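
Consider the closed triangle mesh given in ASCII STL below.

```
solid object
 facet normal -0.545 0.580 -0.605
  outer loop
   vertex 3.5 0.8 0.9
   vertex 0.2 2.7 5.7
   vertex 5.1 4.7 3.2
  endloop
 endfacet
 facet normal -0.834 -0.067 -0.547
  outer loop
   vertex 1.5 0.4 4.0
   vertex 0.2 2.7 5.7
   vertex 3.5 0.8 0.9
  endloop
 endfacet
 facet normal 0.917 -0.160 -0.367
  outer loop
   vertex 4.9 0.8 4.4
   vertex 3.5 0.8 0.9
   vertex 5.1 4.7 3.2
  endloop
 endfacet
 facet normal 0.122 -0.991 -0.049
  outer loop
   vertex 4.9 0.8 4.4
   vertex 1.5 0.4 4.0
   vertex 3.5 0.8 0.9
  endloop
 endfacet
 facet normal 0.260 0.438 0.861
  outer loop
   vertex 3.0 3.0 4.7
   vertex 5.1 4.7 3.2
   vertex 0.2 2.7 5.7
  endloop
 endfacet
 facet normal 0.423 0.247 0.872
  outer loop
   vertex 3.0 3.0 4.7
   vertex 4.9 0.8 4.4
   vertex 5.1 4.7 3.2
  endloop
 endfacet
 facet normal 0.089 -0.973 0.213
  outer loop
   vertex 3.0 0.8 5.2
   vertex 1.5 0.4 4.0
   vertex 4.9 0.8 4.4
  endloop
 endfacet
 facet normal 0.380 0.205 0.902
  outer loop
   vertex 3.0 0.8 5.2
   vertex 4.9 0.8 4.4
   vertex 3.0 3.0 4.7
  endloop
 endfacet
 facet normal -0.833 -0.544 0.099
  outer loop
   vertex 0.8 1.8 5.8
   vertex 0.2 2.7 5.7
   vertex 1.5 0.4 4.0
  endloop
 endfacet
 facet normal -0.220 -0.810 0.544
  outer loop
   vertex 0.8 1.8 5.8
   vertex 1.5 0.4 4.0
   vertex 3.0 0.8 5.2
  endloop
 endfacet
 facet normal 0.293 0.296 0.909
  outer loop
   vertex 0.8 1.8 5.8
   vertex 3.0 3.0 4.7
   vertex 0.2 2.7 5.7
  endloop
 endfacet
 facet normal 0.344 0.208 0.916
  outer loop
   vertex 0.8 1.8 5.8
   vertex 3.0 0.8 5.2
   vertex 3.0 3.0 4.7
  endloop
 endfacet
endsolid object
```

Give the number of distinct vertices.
8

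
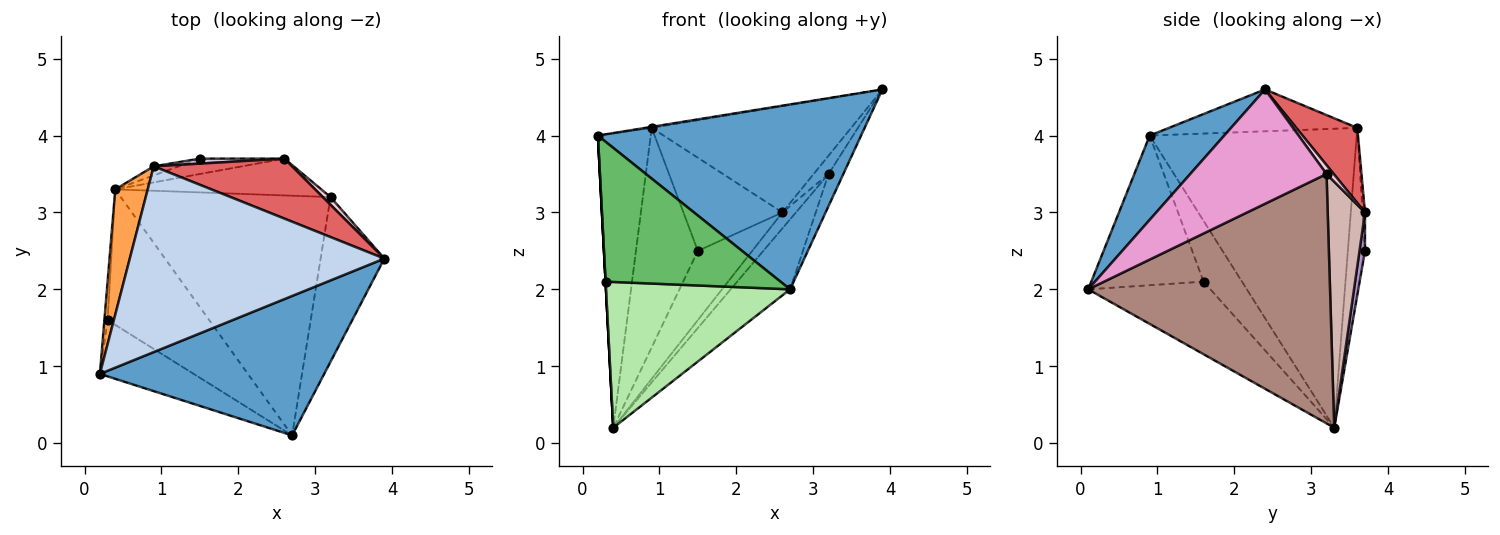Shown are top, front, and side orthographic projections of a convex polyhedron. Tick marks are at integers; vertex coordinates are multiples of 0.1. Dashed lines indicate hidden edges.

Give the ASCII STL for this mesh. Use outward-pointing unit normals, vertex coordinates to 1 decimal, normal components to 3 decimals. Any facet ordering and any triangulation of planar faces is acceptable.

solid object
 facet normal 0.221 -0.779 0.587
  outer loop
   vertex 2.7 0.1 2.0
   vertex 3.9 2.4 4.6
   vertex 0.2 0.9 4.0
  endloop
 endfacet
 facet normal -0.162 0.006 0.987
  outer loop
   vertex 0.9 3.6 4.1
   vertex 0.2 0.9 4.0
   vertex 3.9 2.4 4.6
  endloop
 endfacet
 facet normal -0.964 0.246 0.105
  outer loop
   vertex 0.9 3.6 4.1
   vertex 0.4 3.3 0.2
   vertex 0.2 0.9 4.0
  endloop
 endfacet
 facet normal -0.999 0.000 -0.053
  outer loop
   vertex 0.3 1.6 2.1
   vertex 0.2 0.9 4.0
   vertex 0.4 3.3 0.2
  endloop
 endfacet
 facet normal -0.512 -0.797 -0.321
  outer loop
   vertex 0.3 1.6 2.1
   vertex 2.7 0.1 2.0
   vertex 0.2 0.9 4.0
  endloop
 endfacet
 facet normal -0.437 -0.659 -0.612
  outer loop
   vertex 0.3 1.6 2.1
   vertex 0.4 3.3 0.2
   vertex 2.7 0.1 2.0
  endloop
 endfacet
 facet normal 0.258 0.842 0.475
  outer loop
   vertex 2.6 3.7 3.0
   vertex 0.9 3.6 4.1
   vertex 3.9 2.4 4.6
  endloop
 endfacet
 facet normal -0.267 0.963 -0.040
  outer loop
   vertex 1.5 3.7 2.5
   vertex 0.4 3.3 0.2
   vertex 0.9 3.6 4.1
  endloop
 endfacet
 facet normal 0.098 0.971 -0.216
  outer loop
   vertex 1.5 3.7 2.5
   vertex 2.6 3.7 3.0
   vertex 0.4 3.3 0.2
  endloop
 endfacet
 facet normal -0.024 0.998 0.053
  outer loop
   vertex 1.5 3.7 2.5
   vertex 0.9 3.6 4.1
   vertex 2.6 3.7 3.0
  endloop
 endfacet
 facet normal 0.752 0.185 -0.633
  outer loop
   vertex 3.2 3.2 3.5
   vertex 2.7 0.1 2.0
   vertex 0.4 3.3 0.2
  endloop
 endfacet
 facet normal 0.739 0.268 -0.619
  outer loop
   vertex 3.2 3.2 3.5
   vertex 0.4 3.3 0.2
   vertex 2.6 3.7 3.0
  endloop
 endfacet
 facet normal 0.870 0.094 -0.485
  outer loop
   vertex 3.2 3.2 3.5
   vertex 3.9 2.4 4.6
   vertex 2.7 0.1 2.0
  endloop
 endfacet
 facet normal 0.407 0.842 0.353
  outer loop
   vertex 3.2 3.2 3.5
   vertex 2.6 3.7 3.0
   vertex 3.9 2.4 4.6
  endloop
 endfacet
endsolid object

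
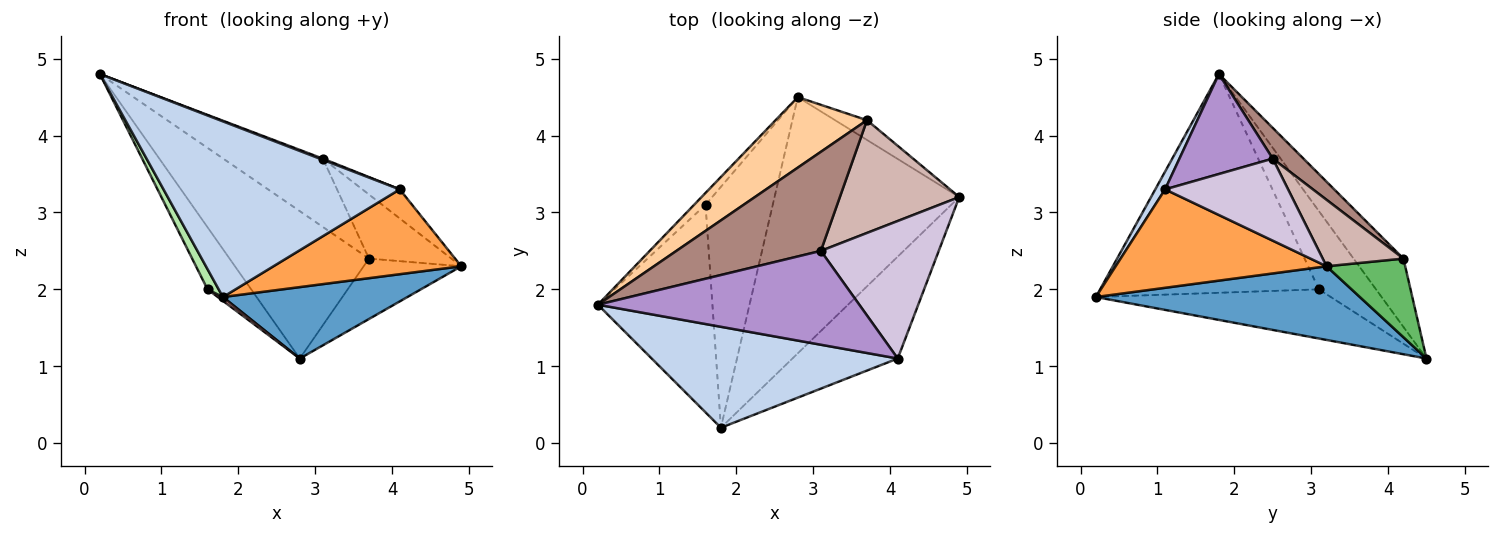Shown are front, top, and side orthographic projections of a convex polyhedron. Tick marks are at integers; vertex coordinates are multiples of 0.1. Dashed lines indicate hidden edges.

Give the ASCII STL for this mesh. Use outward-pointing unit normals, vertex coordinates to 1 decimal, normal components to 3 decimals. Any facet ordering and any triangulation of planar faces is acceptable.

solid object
 facet normal 0.359 -0.251 -0.899
  outer loop
   vertex 2.8 4.5 1.1
   vertex 4.9 3.2 2.3
   vertex 1.8 0.2 1.9
  endloop
 endfacet
 facet normal 0.036 -0.866 0.498
  outer loop
   vertex 4.1 1.1 3.3
   vertex 0.2 1.8 4.8
   vertex 1.8 0.2 1.9
  endloop
 endfacet
 facet normal 0.583 -0.520 -0.624
  outer loop
   vertex 4.1 1.1 3.3
   vertex 1.8 0.2 1.9
   vertex 4.9 3.2 2.3
  endloop
 endfacet
 facet normal -0.307 0.859 0.411
  outer loop
   vertex 3.7 4.2 2.4
   vertex 2.8 4.5 1.1
   vertex 0.2 1.8 4.8
  endloop
 endfacet
 facet normal 0.608 0.754 -0.247
  outer loop
   vertex 3.7 4.2 2.4
   vertex 4.9 3.2 2.3
   vertex 2.8 4.5 1.1
  endloop
 endfacet
 facet normal -0.885 -0.045 -0.463
  outer loop
   vertex 1.6 3.1 2.0
   vertex 1.8 0.2 1.9
   vertex 0.2 1.8 4.8
  endloop
 endfacet
 facet normal -0.790 0.603 -0.115
  outer loop
   vertex 1.6 3.1 2.0
   vertex 0.2 1.8 4.8
   vertex 2.8 4.5 1.1
  endloop
 endfacet
 facet normal -0.590 -0.013 -0.807
  outer loop
   vertex 1.6 3.1 2.0
   vertex 2.8 4.5 1.1
   vertex 1.8 0.2 1.9
  endloop
 endfacet
 facet normal 0.357 -0.012 0.934
  outer loop
   vertex 3.1 2.5 3.7
   vertex 0.2 1.8 4.8
   vertex 4.1 1.1 3.3
  endloop
 endfacet
 facet normal 0.563 0.171 0.809
  outer loop
   vertex 3.1 2.5 3.7
   vertex 4.1 1.1 3.3
   vertex 4.9 3.2 2.3
  endloop
 endfacet
 facet normal 0.173 0.559 0.811
  outer loop
   vertex 3.1 2.5 3.7
   vertex 3.7 4.2 2.4
   vertex 0.2 1.8 4.8
  endloop
 endfacet
 facet normal 0.436 0.445 0.783
  outer loop
   vertex 3.1 2.5 3.7
   vertex 4.9 3.2 2.3
   vertex 3.7 4.2 2.4
  endloop
 endfacet
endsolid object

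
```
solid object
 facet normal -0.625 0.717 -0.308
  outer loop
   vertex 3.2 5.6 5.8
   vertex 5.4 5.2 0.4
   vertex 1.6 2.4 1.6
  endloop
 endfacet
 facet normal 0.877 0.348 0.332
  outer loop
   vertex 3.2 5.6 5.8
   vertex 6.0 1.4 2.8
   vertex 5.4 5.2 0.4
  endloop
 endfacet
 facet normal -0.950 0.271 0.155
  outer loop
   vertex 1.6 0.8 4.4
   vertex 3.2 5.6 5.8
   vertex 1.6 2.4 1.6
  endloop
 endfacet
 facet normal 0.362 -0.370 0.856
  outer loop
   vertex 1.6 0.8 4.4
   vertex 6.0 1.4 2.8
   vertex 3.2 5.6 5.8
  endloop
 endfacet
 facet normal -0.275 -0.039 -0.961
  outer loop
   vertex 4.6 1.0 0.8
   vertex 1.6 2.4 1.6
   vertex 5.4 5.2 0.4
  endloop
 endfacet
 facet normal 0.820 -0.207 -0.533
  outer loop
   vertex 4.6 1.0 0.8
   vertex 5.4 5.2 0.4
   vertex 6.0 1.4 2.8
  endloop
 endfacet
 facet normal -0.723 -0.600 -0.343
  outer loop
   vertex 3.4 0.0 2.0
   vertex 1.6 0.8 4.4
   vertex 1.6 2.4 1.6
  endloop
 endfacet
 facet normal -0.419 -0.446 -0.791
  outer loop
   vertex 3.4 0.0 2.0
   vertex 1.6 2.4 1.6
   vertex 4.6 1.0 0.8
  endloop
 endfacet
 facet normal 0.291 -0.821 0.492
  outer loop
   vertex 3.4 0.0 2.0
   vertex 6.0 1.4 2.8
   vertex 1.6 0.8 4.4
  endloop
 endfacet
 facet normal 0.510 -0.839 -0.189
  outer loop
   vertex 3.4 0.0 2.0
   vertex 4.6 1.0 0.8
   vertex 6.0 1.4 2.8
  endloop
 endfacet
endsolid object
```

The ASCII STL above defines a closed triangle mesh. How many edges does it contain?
15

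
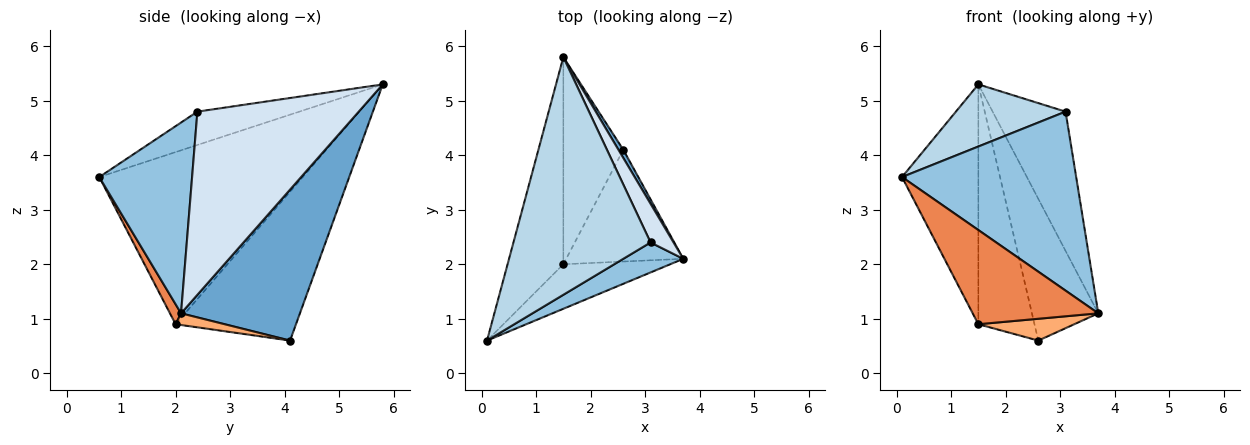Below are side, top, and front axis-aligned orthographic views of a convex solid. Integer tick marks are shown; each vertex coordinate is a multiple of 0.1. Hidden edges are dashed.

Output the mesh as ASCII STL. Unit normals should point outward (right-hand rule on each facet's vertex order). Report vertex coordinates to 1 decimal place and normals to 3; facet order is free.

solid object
 facet normal 0.873 0.487 0.028
  outer loop
   vertex 2.6 4.1 0.6
   vertex 1.5 5.8 5.3
   vertex 3.7 2.1 1.1
  endloop
 endfacet
 facet normal 0.465 -0.873 0.146
  outer loop
   vertex 3.1 2.4 4.8
   vertex 0.1 0.6 3.6
   vertex 3.7 2.1 1.1
  endloop
 endfacet
 facet normal -0.229 -0.246 0.942
  outer loop
   vertex 3.1 2.4 4.8
   vertex 1.5 5.8 5.3
   vertex 0.1 0.6 3.6
  endloop
 endfacet
 facet normal 0.905 0.409 0.114
  outer loop
   vertex 3.1 2.4 4.8
   vertex 3.7 2.1 1.1
   vertex 1.5 5.8 5.3
  endloop
 endfacet
 facet normal 0.080 -0.901 -0.426
  outer loop
   vertex 1.5 2.0 0.9
   vertex 3.7 2.1 1.1
   vertex 0.1 0.6 3.6
  endloop
 endfacet
 facet normal 0.097 -0.191 -0.977
  outer loop
   vertex 1.5 2.0 0.9
   vertex 2.6 4.1 0.6
   vertex 3.7 2.1 1.1
  endloop
 endfacet
 facet normal -0.896 0.336 -0.290
  outer loop
   vertex 1.5 2.0 0.9
   vertex 0.1 0.6 3.6
   vertex 1.5 5.8 5.3
  endloop
 endfacet
 facet normal -0.851 0.397 -0.343
  outer loop
   vertex 1.5 2.0 0.9
   vertex 1.5 5.8 5.3
   vertex 2.6 4.1 0.6
  endloop
 endfacet
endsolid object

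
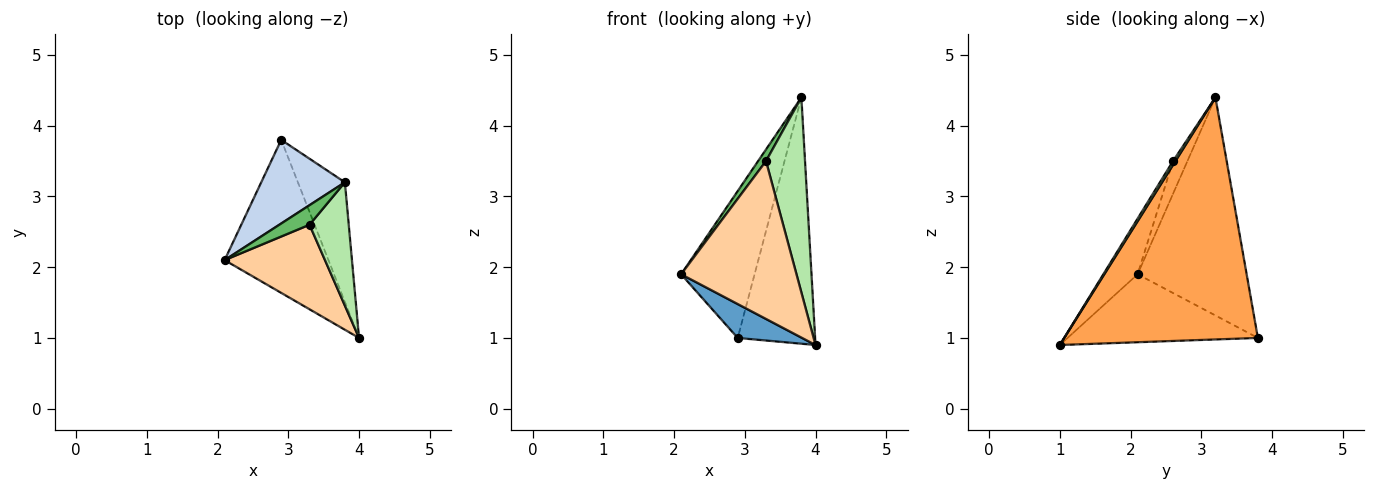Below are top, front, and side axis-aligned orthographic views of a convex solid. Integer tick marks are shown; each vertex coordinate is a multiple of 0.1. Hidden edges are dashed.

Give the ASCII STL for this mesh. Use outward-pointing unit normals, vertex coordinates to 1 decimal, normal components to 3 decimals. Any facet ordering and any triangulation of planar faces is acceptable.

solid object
 facet normal -0.538 -0.182 -0.823
  outer loop
   vertex 2.9 3.8 1.0
   vertex 4.0 1.0 0.9
   vertex 2.1 2.1 1.9
  endloop
 endfacet
 facet normal -0.790 0.532 0.303
  outer loop
   vertex 3.8 3.2 4.4
   vertex 2.9 3.8 1.0
   vertex 2.1 2.1 1.9
  endloop
 endfacet
 facet normal 0.914 0.365 -0.177
  outer loop
   vertex 3.8 3.2 4.4
   vertex 4.0 1.0 0.9
   vertex 2.9 3.8 1.0
  endloop
 endfacet
 facet normal -0.253 -0.853 0.457
  outer loop
   vertex 3.3 2.6 3.5
   vertex 2.1 2.1 1.9
   vertex 4.0 1.0 0.9
  endloop
 endfacet
 facet normal -0.682 -0.374 0.628
  outer loop
   vertex 3.3 2.6 3.5
   vertex 3.8 3.2 4.4
   vertex 2.1 2.1 1.9
  endloop
 endfacet
 facet normal 0.052 -0.844 0.534
  outer loop
   vertex 3.3 2.6 3.5
   vertex 4.0 1.0 0.9
   vertex 3.8 3.2 4.4
  endloop
 endfacet
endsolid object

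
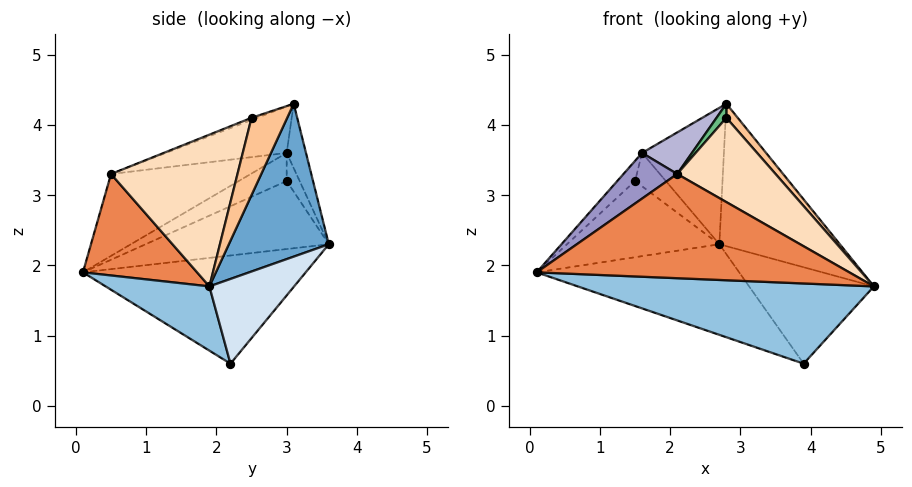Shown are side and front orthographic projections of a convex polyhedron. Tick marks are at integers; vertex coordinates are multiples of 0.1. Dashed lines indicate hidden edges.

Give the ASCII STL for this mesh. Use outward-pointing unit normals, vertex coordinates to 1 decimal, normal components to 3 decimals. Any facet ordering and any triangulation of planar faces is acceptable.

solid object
 facet normal 0.630 0.760 0.158
  outer loop
   vertex 2.8 3.1 4.3
   vertex 4.9 1.9 1.7
   vertex 2.7 3.6 2.3
  endloop
 endfacet
 facet normal 0.289 -0.824 -0.487
  outer loop
   vertex 3.9 2.2 0.6
   vertex 4.9 1.9 1.7
   vertex 0.1 0.1 1.9
  endloop
 endfacet
 facet normal -0.504 0.458 -0.733
  outer loop
   vertex 3.9 2.2 0.6
   vertex 0.1 0.1 1.9
   vertex 2.7 3.6 2.3
  endloop
 endfacet
 facet normal 0.540 0.796 -0.274
  outer loop
   vertex 3.9 2.2 0.6
   vertex 2.7 3.6 2.3
   vertex 4.9 1.9 1.7
  endloop
 endfacet
 facet normal 0.335 -0.917 -0.216
  outer loop
   vertex 2.1 0.5 3.3
   vertex 0.1 0.1 1.9
   vertex 4.9 1.9 1.7
  endloop
 endfacet
 facet normal -0.660 0.549 -0.514
  outer loop
   vertex 1.5 3.0 3.2
   vertex 2.7 3.6 2.3
   vertex 0.1 0.1 1.9
  endloop
 endfacet
 facet normal 0.705 -0.224 0.673
  outer loop
   vertex 2.8 2.5 4.1
   vertex 4.9 1.9 1.7
   vertex 2.8 3.1 4.3
  endloop
 endfacet
 facet normal 0.603 -0.469 0.645
  outer loop
   vertex 2.8 2.5 4.1
   vertex 2.1 0.5 3.3
   vertex 4.9 1.9 1.7
  endloop
 endfacet
 facet normal -0.178 -0.311 0.934
  outer loop
   vertex 2.8 2.5 4.1
   vertex 2.8 3.1 4.3
   vertex 2.1 0.5 3.3
  endloop
 endfacet
 facet normal -0.223 0.943 0.247
  outer loop
   vertex 1.6 3.0 3.6
   vertex 2.8 3.1 4.3
   vertex 2.7 3.6 2.3
  endloop
 endfacet
 facet normal -0.386 0.917 0.097
  outer loop
   vertex 1.6 3.0 3.6
   vertex 2.7 3.6 2.3
   vertex 1.5 3.0 3.2
  endloop
 endfacet
 facet normal -0.913 0.338 0.228
  outer loop
   vertex 1.6 3.0 3.6
   vertex 1.5 3.0 3.2
   vertex 0.1 0.1 1.9
  endloop
 endfacet
 facet normal -0.533 -0.205 0.821
  outer loop
   vertex 1.6 3.0 3.6
   vertex 0.1 0.1 1.9
   vertex 2.1 0.5 3.3
  endloop
 endfacet
 facet normal -0.481 -0.199 0.854
  outer loop
   vertex 1.6 3.0 3.6
   vertex 2.1 0.5 3.3
   vertex 2.8 3.1 4.3
  endloop
 endfacet
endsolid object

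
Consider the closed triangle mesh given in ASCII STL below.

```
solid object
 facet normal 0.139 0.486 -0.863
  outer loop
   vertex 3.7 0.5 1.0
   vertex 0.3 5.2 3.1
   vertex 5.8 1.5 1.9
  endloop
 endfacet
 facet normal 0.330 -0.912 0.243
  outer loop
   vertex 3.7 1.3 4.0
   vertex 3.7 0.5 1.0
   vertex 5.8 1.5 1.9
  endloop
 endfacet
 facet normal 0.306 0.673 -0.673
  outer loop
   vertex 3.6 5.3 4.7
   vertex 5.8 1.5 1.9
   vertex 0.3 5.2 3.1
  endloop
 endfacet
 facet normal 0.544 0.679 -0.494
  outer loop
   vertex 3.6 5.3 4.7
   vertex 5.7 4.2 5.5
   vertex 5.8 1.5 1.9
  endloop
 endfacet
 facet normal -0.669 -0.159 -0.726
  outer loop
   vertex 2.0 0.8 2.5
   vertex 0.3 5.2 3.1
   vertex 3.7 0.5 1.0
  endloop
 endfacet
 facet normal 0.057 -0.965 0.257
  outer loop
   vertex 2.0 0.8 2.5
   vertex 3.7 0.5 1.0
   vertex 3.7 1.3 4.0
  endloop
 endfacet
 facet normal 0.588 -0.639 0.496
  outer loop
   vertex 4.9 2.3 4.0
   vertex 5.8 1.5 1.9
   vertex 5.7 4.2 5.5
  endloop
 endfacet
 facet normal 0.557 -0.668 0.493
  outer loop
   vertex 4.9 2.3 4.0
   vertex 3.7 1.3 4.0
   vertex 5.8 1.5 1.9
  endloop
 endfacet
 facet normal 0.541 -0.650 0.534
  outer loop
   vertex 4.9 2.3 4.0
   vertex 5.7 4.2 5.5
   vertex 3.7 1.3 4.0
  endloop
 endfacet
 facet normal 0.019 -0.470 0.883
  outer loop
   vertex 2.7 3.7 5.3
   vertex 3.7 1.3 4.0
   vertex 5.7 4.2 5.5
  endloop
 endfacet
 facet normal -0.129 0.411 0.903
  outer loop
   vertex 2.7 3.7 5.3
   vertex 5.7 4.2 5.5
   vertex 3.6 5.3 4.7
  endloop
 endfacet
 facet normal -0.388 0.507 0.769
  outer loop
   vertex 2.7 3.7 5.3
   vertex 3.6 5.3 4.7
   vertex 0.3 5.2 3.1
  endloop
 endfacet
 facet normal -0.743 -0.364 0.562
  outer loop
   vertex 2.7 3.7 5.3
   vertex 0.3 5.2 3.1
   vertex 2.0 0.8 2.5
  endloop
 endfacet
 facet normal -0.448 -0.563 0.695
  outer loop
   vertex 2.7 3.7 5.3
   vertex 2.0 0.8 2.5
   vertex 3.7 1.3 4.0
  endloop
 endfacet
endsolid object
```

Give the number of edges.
21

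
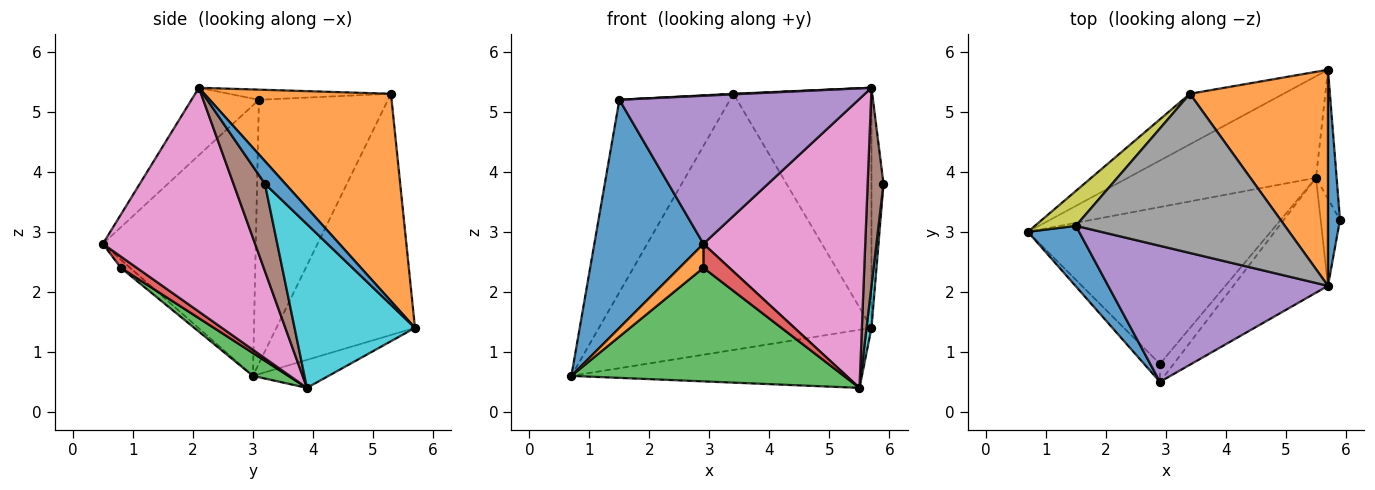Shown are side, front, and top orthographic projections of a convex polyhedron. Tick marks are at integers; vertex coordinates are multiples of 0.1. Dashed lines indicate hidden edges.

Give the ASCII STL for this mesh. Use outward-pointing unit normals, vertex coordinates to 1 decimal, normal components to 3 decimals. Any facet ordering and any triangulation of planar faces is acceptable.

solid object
 facet normal -0.805 -0.574 0.152
  outer loop
   vertex 1.5 3.1 5.2
   vertex 0.7 3.0 0.6
   vertex 2.9 0.5 2.8
  endloop
 endfacet
 facet normal -0.295 -0.764 -0.573
  outer loop
   vertex 2.9 0.8 2.4
   vertex 2.9 0.5 2.8
   vertex 0.7 3.0 0.6
  endloop
 endfacet
 facet normal 0.076 -0.585 -0.808
  outer loop
   vertex 2.9 0.8 2.4
   vertex 0.7 3.0 0.6
   vertex 5.5 3.9 0.4
  endloop
 endfacet
 facet normal 0.442 -0.718 -0.538
  outer loop
   vertex 2.9 0.8 2.4
   vertex 5.5 3.9 0.4
   vertex 2.9 0.5 2.8
  endloop
 endfacet
 facet normal -0.203 -0.721 0.663
  outer loop
   vertex 5.7 2.1 5.4
   vertex 1.5 3.1 5.2
   vertex 2.9 0.5 2.8
  endloop
 endfacet
 facet normal 0.876 -0.441 -0.194
  outer loop
   vertex 5.7 2.1 5.4
   vertex 5.5 3.9 0.4
   vertex 5.9 3.2 3.8
  endloop
 endfacet
 facet normal 0.658 -0.700 -0.278
  outer loop
   vertex 5.7 2.1 5.4
   vertex 2.9 0.5 2.8
   vertex 5.5 3.9 0.4
  endloop
 endfacet
 facet normal -0.048 -0.004 0.999
  outer loop
   vertex 3.4 5.3 5.3
   vertex 1.5 3.1 5.2
   vertex 5.7 2.1 5.4
  endloop
 endfacet
 facet normal -0.754 0.646 0.117
  outer loop
   vertex 3.4 5.3 5.3
   vertex 0.7 3.0 0.6
   vertex 1.5 3.1 5.2
  endloop
 endfacet
 facet normal 0.991 -0.041 -0.125
  outer loop
   vertex 5.7 5.7 1.4
   vertex 5.9 3.2 3.8
   vertex 5.5 3.9 0.4
  endloop
 endfacet
 facet normal 0.784 0.461 0.415
  outer loop
   vertex 5.7 5.7 1.4
   vertex 5.7 2.1 5.4
   vertex 5.9 3.2 3.8
  endloop
 endfacet
 facet normal 0.709 0.524 0.472
  outer loop
   vertex 5.7 5.7 1.4
   vertex 3.4 5.3 5.3
   vertex 5.7 2.1 5.4
  endloop
 endfacet
 facet normal -0.128 0.492 -0.861
  outer loop
   vertex 5.7 5.7 1.4
   vertex 5.5 3.9 0.4
   vertex 0.7 3.0 0.6
  endloop
 endfacet
 facet normal -0.446 0.878 -0.173
  outer loop
   vertex 5.7 5.7 1.4
   vertex 0.7 3.0 0.6
   vertex 3.4 5.3 5.3
  endloop
 endfacet
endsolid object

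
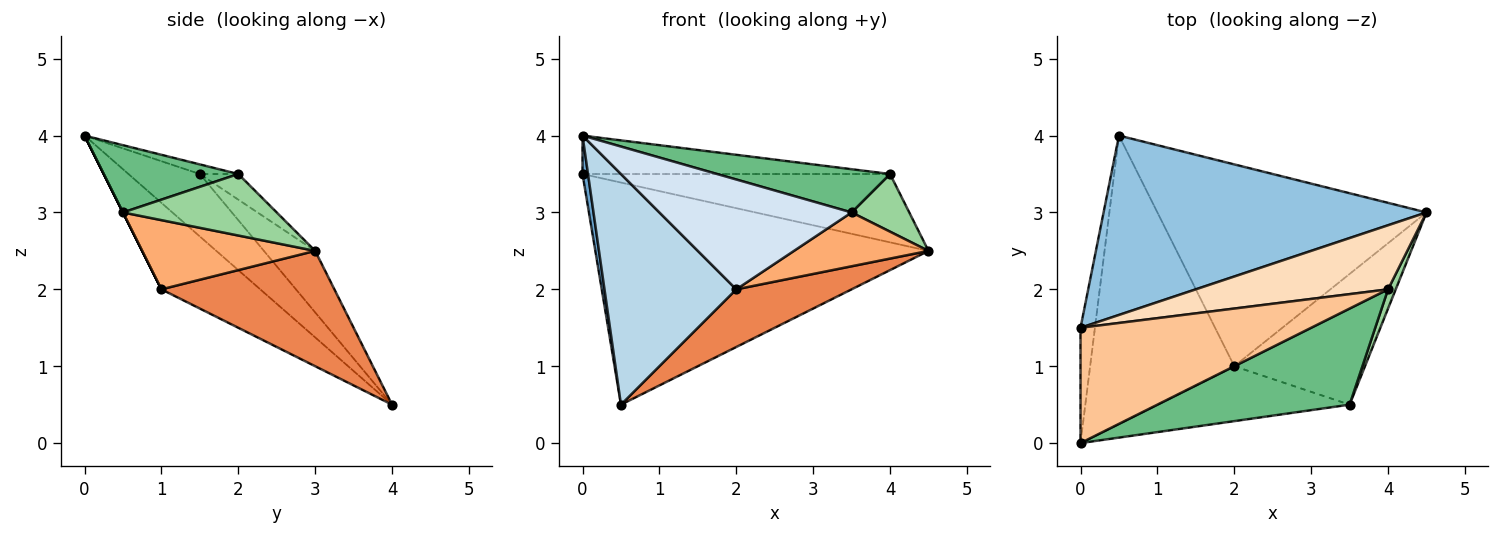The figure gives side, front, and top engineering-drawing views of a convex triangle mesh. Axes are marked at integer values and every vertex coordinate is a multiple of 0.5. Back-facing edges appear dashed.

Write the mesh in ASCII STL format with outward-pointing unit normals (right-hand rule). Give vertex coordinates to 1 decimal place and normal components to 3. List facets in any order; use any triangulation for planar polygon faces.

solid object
 facet normal -0.972 -0.075 -0.224
  outer loop
   vertex 0.0 1.5 3.5
   vertex 0.5 4.0 0.5
   vertex 0.0 0.0 4.0
  endloop
 endfacet
 facet normal -0.119 0.772 0.624
  outer loop
   vertex 0.0 1.5 3.5
   vertex 4.5 3.0 2.5
   vertex 0.5 4.0 0.5
  endloop
 endfacet
 facet normal -0.424 -0.566 -0.707
  outer loop
   vertex 2.0 1.0 2.0
   vertex 0.0 0.0 4.0
   vertex 0.5 4.0 0.5
  endloop
 endfacet
 facet normal 0.000 -0.894 -0.447
  outer loop
   vertex 2.0 1.0 2.0
   vertex 3.5 0.5 3.0
   vertex 0.0 0.0 4.0
  endloop
 endfacet
 facet normal 0.381 -0.254 -0.889
  outer loop
   vertex 2.0 1.0 2.0
   vertex 0.5 4.0 0.5
   vertex 4.5 3.0 2.5
  endloop
 endfacet
 facet normal 0.440 -0.342 -0.831
  outer loop
   vertex 2.0 1.0 2.0
   vertex 4.5 3.0 2.5
   vertex 3.5 0.5 3.0
  endloop
 endfacet
 facet normal -0.039 0.316 0.948
  outer loop
   vertex 4.0 2.0 3.5
   vertex 0.0 1.5 3.5
   vertex 0.0 0.0 4.0
  endloop
 endfacet
 facet normal -0.091 0.727 0.681
  outer loop
   vertex 4.0 2.0 3.5
   vertex 4.5 3.0 2.5
   vertex 0.0 1.5 3.5
  endloop
 endfacet
 facet normal 0.304 -0.391 0.869
  outer loop
   vertex 4.0 2.0 3.5
   vertex 0.0 0.0 4.0
   vertex 3.5 0.5 3.0
  endloop
 endfacet
 facet normal 0.930 -0.349 0.116
  outer loop
   vertex 4.0 2.0 3.5
   vertex 3.5 0.5 3.0
   vertex 4.5 3.0 2.5
  endloop
 endfacet
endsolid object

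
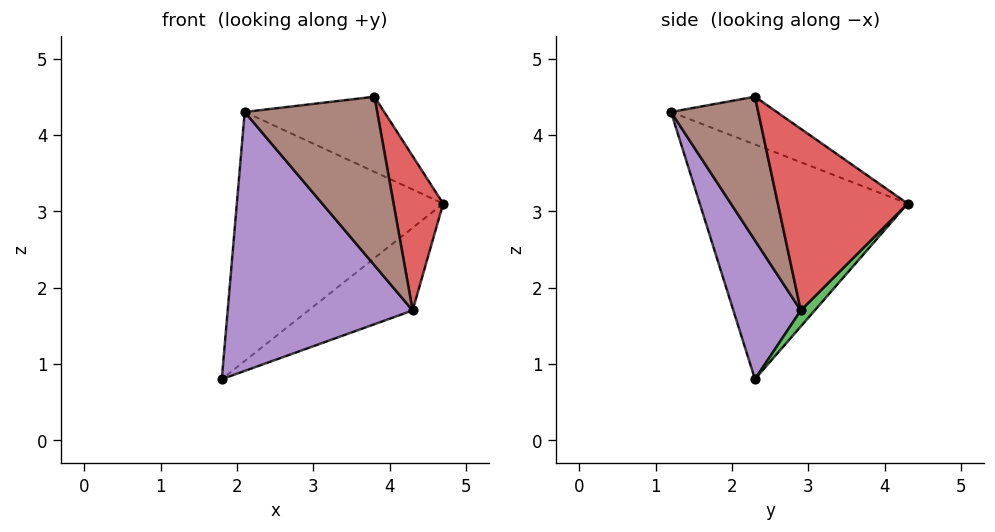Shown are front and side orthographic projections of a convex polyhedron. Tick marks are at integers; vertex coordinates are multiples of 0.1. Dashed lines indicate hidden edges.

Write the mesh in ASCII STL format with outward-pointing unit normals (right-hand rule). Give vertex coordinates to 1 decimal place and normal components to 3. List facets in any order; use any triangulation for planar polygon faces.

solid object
 facet normal -0.683 0.678 0.272
  outer loop
   vertex 2.1 1.2 4.3
   vertex 4.7 4.3 3.1
   vertex 1.8 2.3 0.8
  endloop
 endfacet
 facet normal -0.483 0.638 0.600
  outer loop
   vertex 2.1 1.2 4.3
   vertex 3.8 2.3 4.5
   vertex 4.7 4.3 3.1
  endloop
 endfacet
 facet normal 0.092 0.691 -0.717
  outer loop
   vertex 4.3 2.9 1.7
   vertex 1.8 2.3 0.8
   vertex 4.7 4.3 3.1
  endloop
 endfacet
 facet normal 0.930 -0.356 0.090
  outer loop
   vertex 4.3 2.9 1.7
   vertex 4.7 4.3 3.1
   vertex 3.8 2.3 4.5
  endloop
 endfacet
 facet normal 0.326 -0.894 -0.309
  outer loop
   vertex 4.3 2.9 1.7
   vertex 2.1 1.2 4.3
   vertex 1.8 2.3 0.8
  endloop
 endfacet
 facet normal 0.548 -0.832 -0.081
  outer loop
   vertex 4.3 2.9 1.7
   vertex 3.8 2.3 4.5
   vertex 2.1 1.2 4.3
  endloop
 endfacet
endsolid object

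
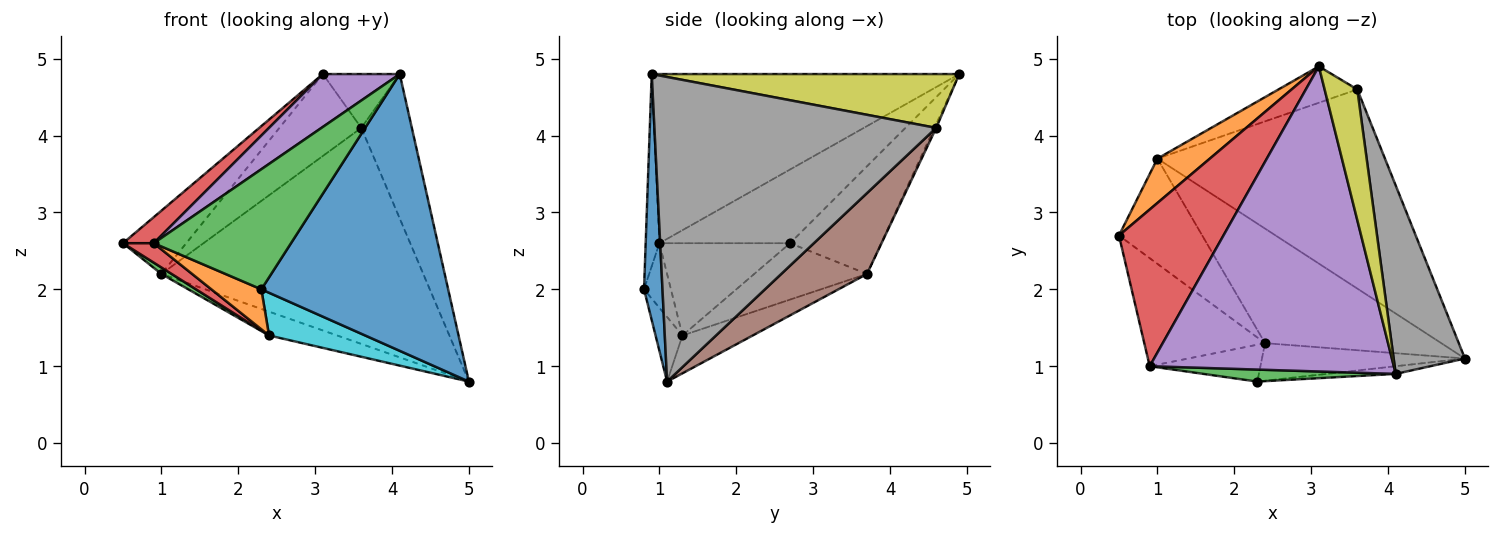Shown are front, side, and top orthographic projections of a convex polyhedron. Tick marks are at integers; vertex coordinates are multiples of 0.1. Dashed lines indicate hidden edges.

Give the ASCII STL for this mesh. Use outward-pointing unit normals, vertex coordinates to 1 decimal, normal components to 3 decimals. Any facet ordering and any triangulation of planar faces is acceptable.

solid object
 facet normal 0.098 -0.995 -0.028
  outer loop
   vertex 4.1 0.9 4.8
   vertex 2.3 0.8 2.0
   vertex 5.0 1.1 0.8
  endloop
 endfacet
 facet normal -0.763 0.530 0.371
  outer loop
   vertex 1.0 3.7 2.2
   vertex 0.5 2.7 2.6
   vertex 3.1 4.9 4.8
  endloop
 endfacet
 facet normal -0.099 -0.990 0.099
  outer loop
   vertex 0.9 1.0 2.6
   vertex 2.3 0.8 2.0
   vertex 4.1 0.9 4.8
  endloop
 endfacet
 facet normal -0.571 -0.134 0.810
  outer loop
   vertex 0.9 1.0 2.6
   vertex 3.1 4.9 4.8
   vertex 0.5 2.7 2.6
  endloop
 endfacet
 facet normal -0.564 -0.141 0.814
  outer loop
   vertex 0.9 1.0 2.6
   vertex 4.1 0.9 4.8
   vertex 3.1 4.9 4.8
  endloop
 endfacet
 facet normal 0.234 0.715 -0.659
  outer loop
   vertex 3.6 4.6 4.1
   vertex 5.0 1.1 0.8
   vertex 1.0 3.7 2.2
  endloop
 endfacet
 facet normal -0.020 0.914 -0.406
  outer loop
   vertex 3.6 4.6 4.1
   vertex 1.0 3.7 2.2
   vertex 3.1 4.9 4.8
  endloop
 endfacet
 facet normal 0.959 0.172 0.224
  outer loop
   vertex 3.6 4.6 4.1
   vertex 4.1 0.9 4.8
   vertex 5.0 1.1 0.8
  endloop
 endfacet
 facet normal 0.836 0.209 0.508
  outer loop
   vertex 3.6 4.6 4.1
   vertex 3.1 4.9 4.8
   vertex 4.1 0.9 4.8
  endloop
 endfacet
 facet normal -0.206 -0.735 -0.646
  outer loop
   vertex 2.4 1.3 1.4
   vertex 5.0 1.1 0.8
   vertex 2.3 0.8 2.0
  endloop
 endfacet
 facet normal -0.206 0.199 -0.958
  outer loop
   vertex 2.4 1.3 1.4
   vertex 1.0 3.7 2.2
   vertex 5.0 1.1 0.8
  endloop
 endfacet
 facet normal -0.368 -0.683 -0.631
  outer loop
   vertex 2.4 1.3 1.4
   vertex 2.3 0.8 2.0
   vertex 0.9 1.0 2.6
  endloop
 endfacet
 facet normal -0.560 -0.051 -0.827
  outer loop
   vertex 2.4 1.3 1.4
   vertex 0.5 2.7 2.6
   vertex 1.0 3.7 2.2
  endloop
 endfacet
 facet normal -0.601 -0.141 -0.787
  outer loop
   vertex 2.4 1.3 1.4
   vertex 0.9 1.0 2.6
   vertex 0.5 2.7 2.6
  endloop
 endfacet
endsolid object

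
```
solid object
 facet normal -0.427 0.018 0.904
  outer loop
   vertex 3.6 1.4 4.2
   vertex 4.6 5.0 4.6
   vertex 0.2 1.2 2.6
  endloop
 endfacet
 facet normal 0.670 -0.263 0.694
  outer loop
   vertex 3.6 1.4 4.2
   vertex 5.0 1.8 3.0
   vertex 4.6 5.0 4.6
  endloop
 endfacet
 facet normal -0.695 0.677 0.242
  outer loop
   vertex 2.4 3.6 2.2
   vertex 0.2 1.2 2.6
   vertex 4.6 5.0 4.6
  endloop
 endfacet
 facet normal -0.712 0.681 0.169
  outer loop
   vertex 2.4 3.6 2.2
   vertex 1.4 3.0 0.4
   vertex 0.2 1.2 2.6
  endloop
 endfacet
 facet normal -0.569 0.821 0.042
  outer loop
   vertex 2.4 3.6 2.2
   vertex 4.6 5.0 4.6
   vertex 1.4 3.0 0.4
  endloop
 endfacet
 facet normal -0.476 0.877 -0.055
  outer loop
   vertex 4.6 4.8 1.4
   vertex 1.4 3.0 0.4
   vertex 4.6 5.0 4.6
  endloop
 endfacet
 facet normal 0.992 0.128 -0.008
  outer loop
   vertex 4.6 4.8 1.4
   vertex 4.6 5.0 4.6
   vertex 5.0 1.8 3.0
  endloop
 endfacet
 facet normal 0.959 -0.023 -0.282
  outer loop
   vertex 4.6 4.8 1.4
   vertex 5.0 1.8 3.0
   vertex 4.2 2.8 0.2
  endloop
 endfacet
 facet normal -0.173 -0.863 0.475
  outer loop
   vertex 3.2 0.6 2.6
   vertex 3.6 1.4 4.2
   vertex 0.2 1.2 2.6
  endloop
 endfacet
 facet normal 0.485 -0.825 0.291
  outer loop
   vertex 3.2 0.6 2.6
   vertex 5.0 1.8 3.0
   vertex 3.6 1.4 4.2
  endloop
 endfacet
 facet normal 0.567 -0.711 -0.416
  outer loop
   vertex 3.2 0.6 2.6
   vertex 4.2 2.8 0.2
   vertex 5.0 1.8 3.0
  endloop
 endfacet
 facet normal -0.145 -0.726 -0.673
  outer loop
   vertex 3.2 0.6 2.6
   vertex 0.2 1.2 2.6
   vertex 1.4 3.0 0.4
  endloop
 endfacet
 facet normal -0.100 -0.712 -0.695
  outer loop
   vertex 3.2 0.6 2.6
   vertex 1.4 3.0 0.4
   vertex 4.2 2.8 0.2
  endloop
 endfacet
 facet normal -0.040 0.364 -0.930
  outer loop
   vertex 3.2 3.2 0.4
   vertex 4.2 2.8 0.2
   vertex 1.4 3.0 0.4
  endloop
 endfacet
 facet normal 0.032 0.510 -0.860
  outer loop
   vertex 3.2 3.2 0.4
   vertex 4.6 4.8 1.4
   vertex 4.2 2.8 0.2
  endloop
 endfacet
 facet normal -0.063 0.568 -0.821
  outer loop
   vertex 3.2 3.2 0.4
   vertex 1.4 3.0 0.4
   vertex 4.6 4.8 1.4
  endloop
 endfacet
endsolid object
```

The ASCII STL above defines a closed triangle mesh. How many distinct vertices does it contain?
10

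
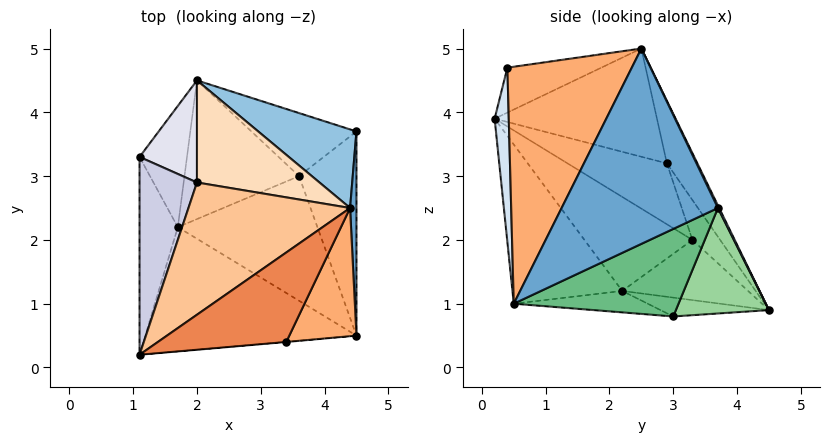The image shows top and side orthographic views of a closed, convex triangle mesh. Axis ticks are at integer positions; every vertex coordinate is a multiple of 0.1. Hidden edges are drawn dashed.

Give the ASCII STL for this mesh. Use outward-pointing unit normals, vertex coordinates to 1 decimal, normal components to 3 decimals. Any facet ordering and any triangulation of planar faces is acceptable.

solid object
 facet normal 0.999 -0.015 0.033
  outer loop
   vertex 4.5 3.7 2.5
   vertex 4.4 2.5 5.0
   vertex 4.5 0.5 1.0
  endloop
 endfacet
 facet normal 0.011 0.901 0.433
  outer loop
   vertex 4.5 3.7 2.5
   vertex 2.0 4.5 0.9
   vertex 4.4 2.5 5.0
  endloop
 endfacet
 facet normal -0.448 -0.668 -0.594
  outer loop
   vertex 1.7 2.2 1.2
   vertex 4.5 0.5 1.0
   vertex 1.1 0.2 3.9
  endloop
 endfacet
 facet normal 0.087 -0.996 -0.001
  outer loop
   vertex 3.4 0.4 4.7
   vertex 1.1 0.2 3.9
   vertex 4.5 0.5 1.0
  endloop
 endfacet
 facet normal -0.330 0.022 0.944
  outer loop
   vertex 3.4 0.4 4.7
   vertex 4.4 2.5 5.0
   vertex 1.1 0.2 3.9
  endloop
 endfacet
 facet normal 0.862 -0.445 0.244
  outer loop
   vertex 3.4 0.4 4.7
   vertex 4.5 0.5 1.0
   vertex 4.4 2.5 5.0
  endloop
 endfacet
 facet normal -0.516 0.372 0.771
  outer loop
   vertex 2.0 2.9 3.2
   vertex 1.1 0.2 3.9
   vertex 4.4 2.5 5.0
  endloop
 endfacet
 facet normal -0.280 0.788 0.548
  outer loop
   vertex 2.0 2.9 3.2
   vertex 4.4 2.5 5.0
   vertex 2.0 4.5 0.9
  endloop
 endfacet
 facet normal 0.810 0.249 -0.531
  outer loop
   vertex 3.6 3.0 0.8
   vertex 4.5 3.7 2.5
   vertex 4.5 0.5 1.0
  endloop
 endfacet
 facet normal 0.553 0.626 -0.550
  outer loop
   vertex 3.6 3.0 0.8
   vertex 2.0 4.5 0.9
   vertex 4.5 3.7 2.5
  endloop
 endfacet
 facet normal -0.150 -0.133 -0.980
  outer loop
   vertex 3.6 3.0 0.8
   vertex 4.5 0.5 1.0
   vertex 1.7 2.2 1.2
  endloop
 endfacet
 facet normal -0.162 -0.107 -0.981
  outer loop
   vertex 3.6 3.0 0.8
   vertex 1.7 2.2 1.2
   vertex 2.0 4.5 0.9
  endloop
 endfacet
 facet normal -0.902 -0.225 -0.367
  outer loop
   vertex 1.1 3.3 2.0
   vertex 1.7 2.2 1.2
   vertex 1.1 0.2 3.9
  endloop
 endfacet
 facet normal -0.785 0.022 -0.619
  outer loop
   vertex 1.1 3.3 2.0
   vertex 2.0 4.5 0.9
   vertex 1.7 2.2 1.2
  endloop
 endfacet
 facet normal -0.671 0.388 0.632
  outer loop
   vertex 1.1 3.3 2.0
   vertex 1.1 0.2 3.9
   vertex 2.0 2.9 3.2
  endloop
 endfacet
 facet normal -0.369 0.763 0.531
  outer loop
   vertex 1.1 3.3 2.0
   vertex 2.0 2.9 3.2
   vertex 2.0 4.5 0.9
  endloop
 endfacet
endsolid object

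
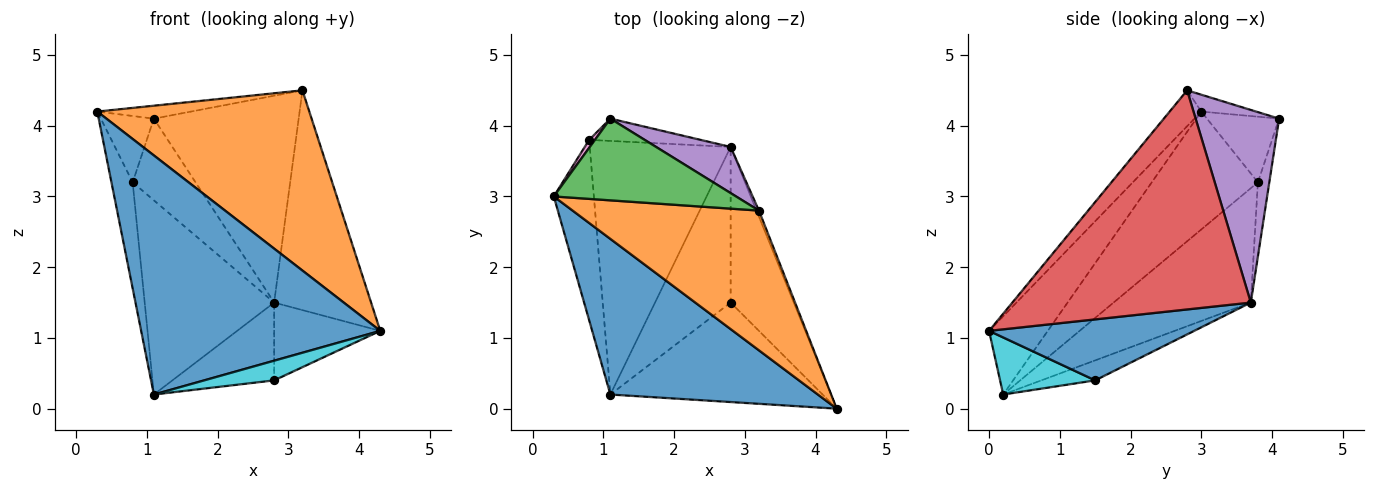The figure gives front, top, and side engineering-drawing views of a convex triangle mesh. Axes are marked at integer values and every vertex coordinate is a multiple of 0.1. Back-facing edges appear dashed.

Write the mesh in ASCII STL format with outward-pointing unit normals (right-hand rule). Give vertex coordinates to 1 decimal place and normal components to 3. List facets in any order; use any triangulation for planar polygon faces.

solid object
 facet normal -0.202 -0.821 0.534
  outer loop
   vertex 1.1 0.2 0.2
   vertex 4.3 0.0 1.1
   vertex 0.3 3.0 4.2
  endloop
 endfacet
 facet normal -0.117 -0.785 0.608
  outer loop
   vertex 3.2 2.8 4.5
   vertex 0.3 3.0 4.2
   vertex 4.3 0.0 1.1
  endloop
 endfacet
 facet normal -0.091 0.156 0.984
  outer loop
   vertex 3.2 2.8 4.5
   vertex 1.1 4.1 4.1
   vertex 0.3 3.0 4.2
  endloop
 endfacet
 facet normal 0.926 0.377 -0.011
  outer loop
   vertex 3.2 2.8 4.5
   vertex 4.3 0.0 1.1
   vertex 2.8 3.7 1.5
  endloop
 endfacet
 facet normal 0.490 0.851 0.190
  outer loop
   vertex 3.2 2.8 4.5
   vertex 2.8 3.7 1.5
   vertex 1.1 4.1 4.1
  endloop
 endfacet
 facet normal -0.930 0.186 -0.316
  outer loop
   vertex 0.8 3.8 3.2
   vertex 1.1 0.2 0.2
   vertex 0.3 3.0 4.2
  endloop
 endfacet
 facet normal -0.804 0.591 0.071
  outer loop
   vertex 0.8 3.8 3.2
   vertex 0.3 3.0 4.2
   vertex 1.1 4.1 4.1
  endloop
 endfacet
 facet normal -0.542 0.511 -0.667
  outer loop
   vertex 0.8 3.8 3.2
   vertex 2.8 3.7 1.5
   vertex 1.1 0.2 0.2
  endloop
 endfacet
 facet normal -0.173 0.950 -0.259
  outer loop
   vertex 0.8 3.8 3.2
   vertex 1.1 4.1 4.1
   vertex 2.8 3.7 1.5
  endloop
 endfacet
 facet normal 0.255 -0.188 -0.949
  outer loop
   vertex 2.8 1.5 0.4
   vertex 4.3 0.0 1.1
   vertex 1.1 0.2 0.2
  endloop
 endfacet
 facet normal 0.654 0.338 -0.677
  outer loop
   vertex 2.8 1.5 0.4
   vertex 2.8 3.7 1.5
   vertex 4.3 0.0 1.1
  endloop
 endfacet
 facet normal -0.230 0.435 -0.870
  outer loop
   vertex 2.8 1.5 0.4
   vertex 1.1 0.2 0.2
   vertex 2.8 3.7 1.5
  endloop
 endfacet
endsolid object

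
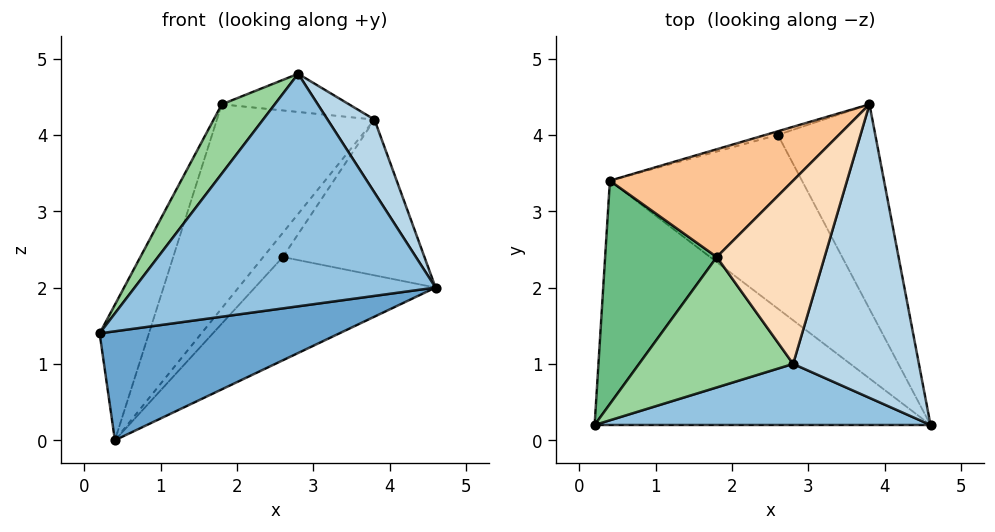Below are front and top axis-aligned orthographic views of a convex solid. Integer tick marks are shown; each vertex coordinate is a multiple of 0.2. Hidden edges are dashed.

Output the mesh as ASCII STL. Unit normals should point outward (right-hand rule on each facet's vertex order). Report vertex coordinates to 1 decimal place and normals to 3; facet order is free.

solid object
 facet normal 0.124 -0.404 -0.906
  outer loop
   vertex 0.4 3.4 0.0
   vertex 4.6 0.2 2.0
   vertex 0.2 0.2 1.4
  endloop
 endfacet
 facet normal -0.035 -0.967 0.254
  outer loop
   vertex 2.8 1.0 4.8
   vertex 0.2 0.2 1.4
   vertex 4.6 0.2 2.0
  endloop
 endfacet
 facet normal 0.814 -0.140 0.563
  outer loop
   vertex 2.8 1.0 4.8
   vertex 4.6 0.2 2.0
   vertex 3.8 4.4 4.2
  endloop
 endfacet
 facet normal 0.704 0.430 -0.565
  outer loop
   vertex 2.6 4.0 2.4
   vertex 3.8 4.4 4.2
   vertex 4.6 0.2 2.0
  endloop
 endfacet
 facet normal 0.624 0.399 -0.672
  outer loop
   vertex 2.6 4.0 2.4
   vertex 4.6 0.2 2.0
   vertex 0.4 3.4 0.0
  endloop
 endfacet
 facet normal -0.109 0.983 -0.146
  outer loop
   vertex 2.6 4.0 2.4
   vertex 0.4 3.4 0.0
   vertex 3.8 4.4 4.2
  endloop
 endfacet
 facet normal -0.642 0.678 0.358
  outer loop
   vertex 1.8 2.4 4.4
   vertex 3.8 4.4 4.2
   vertex 0.4 3.4 0.0
  endloop
 endfacet
 facet normal -0.105 0.203 0.974
  outer loop
   vertex 1.8 2.4 4.4
   vertex 2.8 1.0 4.8
   vertex 3.8 4.4 4.2
  endloop
 endfacet
 facet normal -0.918 0.206 0.339
  outer loop
   vertex 1.8 2.4 4.4
   vertex 0.4 3.4 0.0
   vertex 0.2 0.2 1.4
  endloop
 endfacet
 facet normal -0.711 -0.330 0.621
  outer loop
   vertex 1.8 2.4 4.4
   vertex 0.2 0.2 1.4
   vertex 2.8 1.0 4.8
  endloop
 endfacet
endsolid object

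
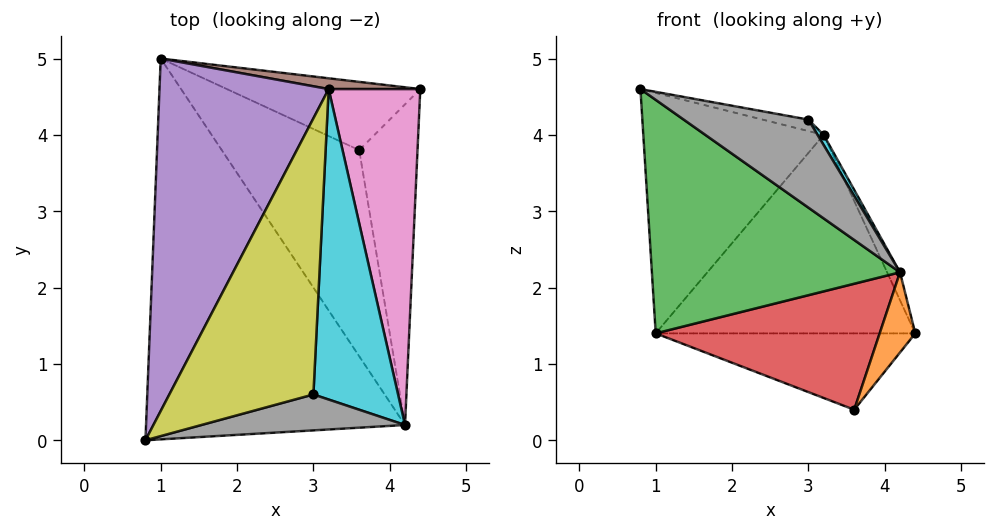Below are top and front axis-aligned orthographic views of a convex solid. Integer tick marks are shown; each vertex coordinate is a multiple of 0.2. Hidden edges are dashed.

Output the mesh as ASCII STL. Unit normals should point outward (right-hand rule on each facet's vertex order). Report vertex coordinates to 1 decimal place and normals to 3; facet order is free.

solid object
 facet normal 0.087 0.743 -0.664
  outer loop
   vertex 3.6 3.8 0.4
   vertex 1.0 5.0 1.4
   vertex 4.4 4.6 1.4
  endloop
 endfacet
 facet normal 0.824 -0.137 -0.549
  outer loop
   vertex 4.2 0.2 2.2
   vertex 3.6 3.8 0.4
   vertex 4.4 4.6 1.4
  endloop
 endfacet
 facet normal -0.496 -0.454 -0.740
  outer loop
   vertex 4.2 0.2 2.2
   vertex 0.8 0.0 4.6
   vertex 1.0 5.0 1.4
  endloop
 endfacet
 facet normal -0.494 -0.453 -0.742
  outer loop
   vertex 4.2 0.2 2.2
   vertex 1.0 5.0 1.4
   vertex 3.6 3.8 0.4
  endloop
 endfacet
 facet normal -0.658 0.424 0.622
  outer loop
   vertex 3.2 4.6 4.0
   vertex 1.0 5.0 1.4
   vertex 0.8 0.0 4.6
  endloop
 endfacet
 facet normal 0.117 0.992 0.054
  outer loop
   vertex 3.2 4.6 4.0
   vertex 4.4 4.6 1.4
   vertex 1.0 5.0 1.4
  endloop
 endfacet
 facet normal 0.907 0.035 0.419
  outer loop
   vertex 3.2 4.6 4.0
   vertex 4.2 0.2 2.2
   vertex 4.4 4.6 1.4
  endloop
 endfacet
 facet normal 0.306 -0.881 0.360
  outer loop
   vertex 3.0 0.6 4.2
   vertex 0.8 0.0 4.6
   vertex 4.2 0.2 2.2
  endloop
 endfacet
 facet normal 0.168 0.041 0.985
  outer loop
   vertex 3.0 0.6 4.2
   vertex 3.2 4.6 4.0
   vertex 0.8 0.0 4.6
  endloop
 endfacet
 facet normal 0.856 -0.017 0.517
  outer loop
   vertex 3.0 0.6 4.2
   vertex 4.2 0.2 2.2
   vertex 3.2 4.6 4.0
  endloop
 endfacet
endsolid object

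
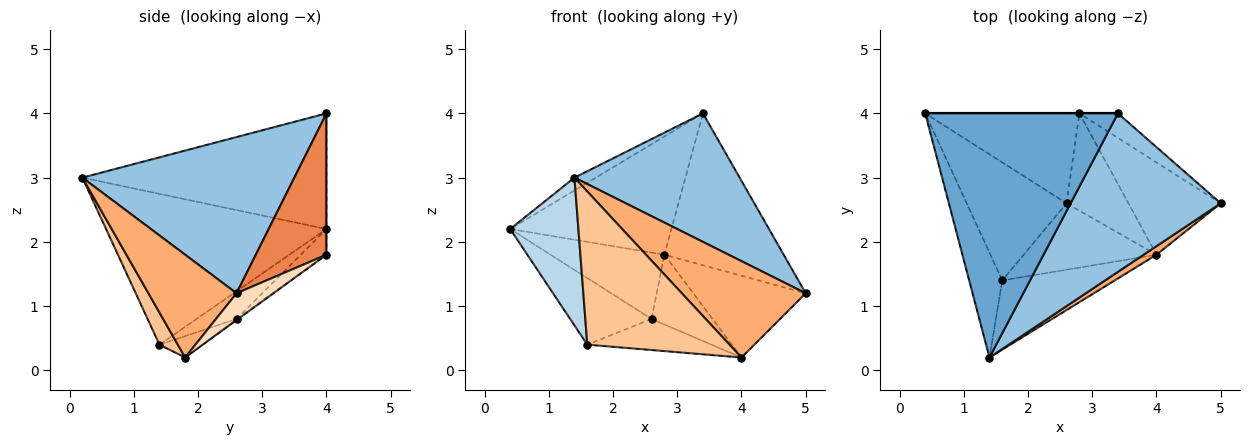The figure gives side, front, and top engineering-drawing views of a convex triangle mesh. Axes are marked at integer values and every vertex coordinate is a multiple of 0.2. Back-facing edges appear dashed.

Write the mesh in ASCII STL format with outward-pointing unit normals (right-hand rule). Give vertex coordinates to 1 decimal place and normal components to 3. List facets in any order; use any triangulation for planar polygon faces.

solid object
 facet normal -0.514 0.045 0.857
  outer loop
   vertex 3.4 4.0 4.0
   vertex 0.4 4.0 2.2
   vertex 1.4 0.2 3.0
  endloop
 endfacet
 facet normal 0.629 -0.490 0.604
  outer loop
   vertex 3.4 4.0 4.0
   vertex 1.4 0.2 3.0
   vertex 5.0 2.6 1.2
  endloop
 endfacet
 facet normal -0.935 -0.289 -0.205
  outer loop
   vertex 1.6 1.4 0.4
   vertex 1.4 0.2 3.0
   vertex 0.4 4.0 2.2
  endloop
 endfacet
 facet normal 0.000 1.000 0.000
  outer loop
   vertex 2.8 4.0 1.8
   vertex 0.4 4.0 2.2
   vertex 3.4 4.0 4.0
  endloop
 endfacet
 facet normal 0.505 0.852 -0.138
  outer loop
   vertex 2.8 4.0 1.8
   vertex 3.4 4.0 4.0
   vertex 5.0 2.6 1.2
  endloop
 endfacet
 facet normal 0.578 -0.813 0.072
  outer loop
   vertex 4.0 1.8 0.2
   vertex 5.0 2.6 1.2
   vertex 1.4 0.2 3.0
  endloop
 endfacet
 facet normal 0.117 -0.905 -0.409
  outer loop
   vertex 4.0 1.8 0.2
   vertex 1.4 0.2 3.0
   vertex 1.6 1.4 0.4
  endloop
 endfacet
 facet normal 0.213 0.648 -0.731
  outer loop
   vertex 4.0 1.8 0.2
   vertex 2.8 4.0 1.8
   vertex 5.0 2.6 1.2
  endloop
 endfacet
 facet normal -0.133 0.589 -0.797
  outer loop
   vertex 2.6 2.6 0.8
   vertex 0.4 4.0 2.2
   vertex 2.8 4.0 1.8
  endloop
 endfacet
 facet normal -0.015 0.583 -0.813
  outer loop
   vertex 2.6 2.6 0.8
   vertex 2.8 4.0 1.8
   vertex 4.0 1.8 0.2
  endloop
 endfacet
 facet normal -0.235 0.478 -0.847
  outer loop
   vertex 2.6 2.6 0.8
   vertex 1.6 1.4 0.4
   vertex 0.4 4.0 2.2
  endloop
 endfacet
 facet normal -0.145 0.419 -0.896
  outer loop
   vertex 2.6 2.6 0.8
   vertex 4.0 1.8 0.2
   vertex 1.6 1.4 0.4
  endloop
 endfacet
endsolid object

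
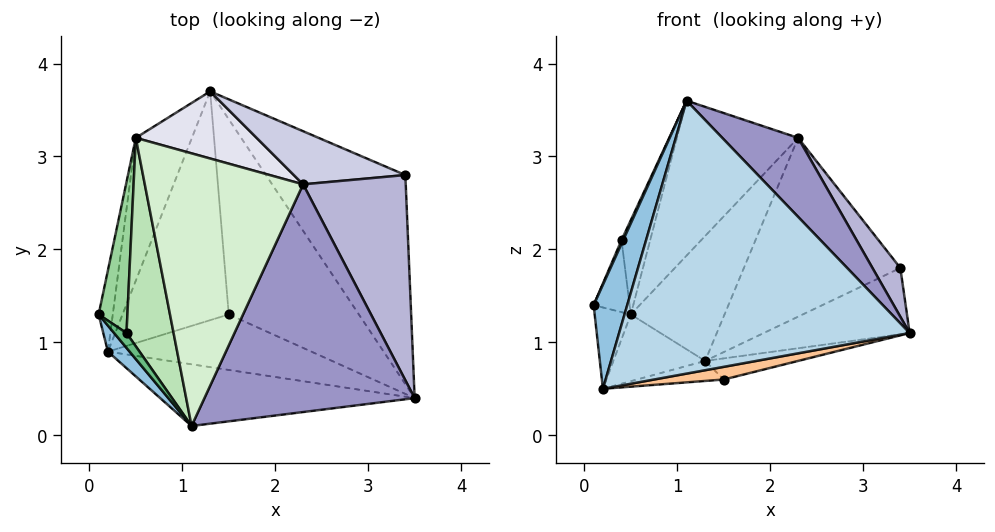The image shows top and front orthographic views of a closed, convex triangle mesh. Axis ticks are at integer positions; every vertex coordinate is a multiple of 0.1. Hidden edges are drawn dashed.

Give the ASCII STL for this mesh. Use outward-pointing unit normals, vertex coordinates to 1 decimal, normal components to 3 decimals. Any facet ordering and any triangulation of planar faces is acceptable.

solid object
 facet normal 0.504 0.261 -0.823
  outer loop
   vertex 3.4 2.8 1.8
   vertex 3.5 0.4 1.1
   vertex 1.3 3.7 0.8
  endloop
 endfacet
 facet normal -0.862 -0.492 0.123
  outer loop
   vertex 0.2 0.9 0.5
   vertex 1.1 0.1 3.6
   vertex 0.1 1.3 1.4
  endloop
 endfacet
 facet normal -0.107 -0.970 -0.219
  outer loop
   vertex 0.2 0.9 0.5
   vertex 3.5 0.4 1.1
   vertex 1.1 0.1 3.6
  endloop
 endfacet
 facet normal -0.962 0.192 -0.192
  outer loop
   vertex 0.5 3.2 1.3
   vertex 0.2 0.9 0.5
   vertex 0.1 1.3 1.4
  endloop
 endfacet
 facet normal -0.639 0.326 -0.697
  outer loop
   vertex 0.5 3.2 1.3
   vertex 1.3 3.7 0.8
   vertex 0.2 0.9 0.5
  endloop
 endfacet
 facet normal 0.285 0.103 -0.953
  outer loop
   vertex 1.5 1.3 0.6
   vertex 1.3 3.7 0.8
   vertex 3.5 0.4 1.1
  endloop
 endfacet
 facet normal 0.142 -0.220 -0.965
  outer loop
   vertex 1.5 1.3 0.6
   vertex 3.5 0.4 1.1
   vertex 0.2 0.9 0.5
  endloop
 endfacet
 facet normal 0.050 0.087 -0.995
  outer loop
   vertex 1.5 1.3 0.6
   vertex 0.2 0.9 0.5
   vertex 1.3 3.7 0.8
  endloop
 endfacet
 facet normal -0.925 -0.092 0.370
  outer loop
   vertex 0.4 1.1 2.1
   vertex 0.1 1.3 1.4
   vertex 1.1 0.1 3.6
  endloop
 endfacet
 facet normal -0.876 0.207 0.435
  outer loop
   vertex 0.4 1.1 2.1
   vertex 0.5 3.2 1.3
   vertex 0.1 1.3 1.4
  endloop
 endfacet
 facet normal -0.806 0.244 0.539
  outer loop
   vertex 0.4 1.1 2.1
   vertex 1.1 0.1 3.6
   vertex 0.5 3.2 1.3
  endloop
 endfacet
 facet normal -0.615 0.389 0.685
  outer loop
   vertex 2.3 2.7 3.2
   vertex 0.5 3.2 1.3
   vertex 1.1 0.1 3.6
  endloop
 endfacet
 facet normal 0.716 -0.229 0.660
  outer loop
   vertex 2.3 2.7 3.2
   vertex 1.1 0.1 3.6
   vertex 3.5 0.4 1.1
  endloop
 endfacet
 facet normal 0.783 -0.144 0.605
  outer loop
   vertex 2.3 2.7 3.2
   vertex 3.5 0.4 1.1
   vertex 3.4 2.8 1.8
  endloop
 endfacet
 facet normal 0.265 0.924 0.275
  outer loop
   vertex 2.3 2.7 3.2
   vertex 3.4 2.8 1.8
   vertex 1.3 3.7 0.8
  endloop
 endfacet
 facet normal -0.247 0.854 0.459
  outer loop
   vertex 2.3 2.7 3.2
   vertex 1.3 3.7 0.8
   vertex 0.5 3.2 1.3
  endloop
 endfacet
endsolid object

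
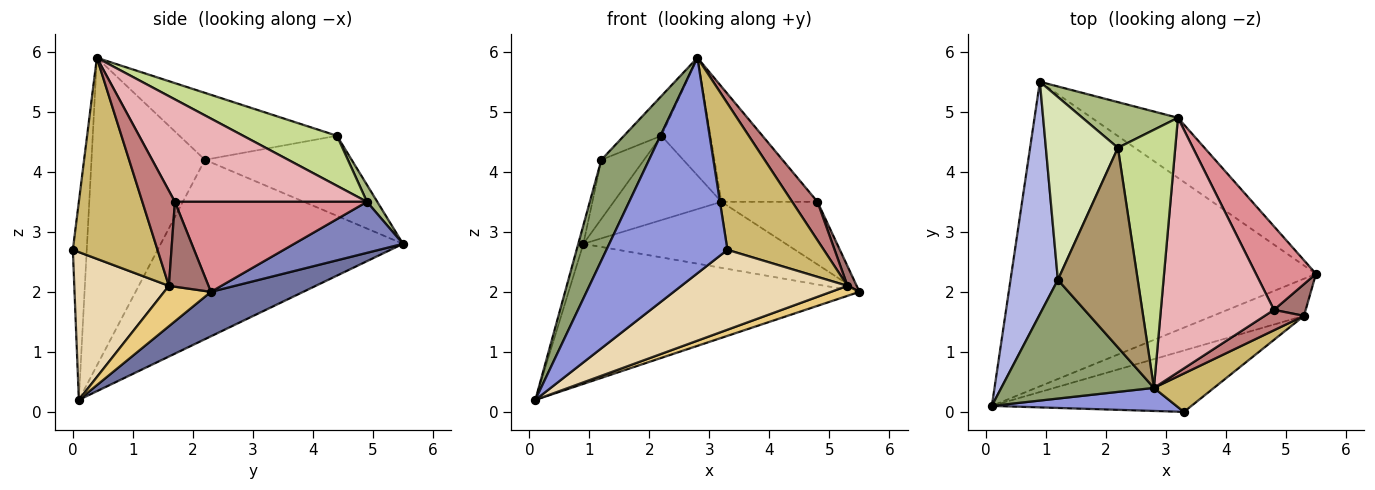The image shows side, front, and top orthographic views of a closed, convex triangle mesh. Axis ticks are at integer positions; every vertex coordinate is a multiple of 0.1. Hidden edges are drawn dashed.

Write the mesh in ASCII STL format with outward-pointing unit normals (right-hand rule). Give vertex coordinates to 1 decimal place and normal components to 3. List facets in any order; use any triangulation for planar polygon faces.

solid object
 facet normal 0.131 0.414 -0.901
  outer loop
   vertex 0.9 5.5 2.8
   vertex 5.5 2.3 2.0
   vertex 0.1 0.1 0.2
  endloop
 endfacet
 facet normal 0.370 0.688 -0.625
  outer loop
   vertex 3.2 4.9 3.5
   vertex 5.5 2.3 2.0
   vertex 0.9 5.5 2.8
  endloop
 endfacet
 facet normal -0.113 -0.988 0.106
  outer loop
   vertex 3.3 0.0 2.7
   vertex 2.8 0.4 5.9
   vertex 0.1 0.1 0.2
  endloop
 endfacet
 facet normal -0.967 0.020 0.255
  outer loop
   vertex 1.2 2.2 4.2
   vertex 0.9 5.5 2.8
   vertex 0.1 0.1 0.2
  endloop
 endfacet
 facet normal -0.838 -0.353 0.416
  outer loop
   vertex 1.2 2.2 4.2
   vertex 0.1 0.1 0.2
   vertex 2.8 0.4 5.9
  endloop
 endfacet
 facet normal 0.084 0.876 0.475
  outer loop
   vertex 2.2 4.4 4.6
   vertex 3.2 4.9 3.5
   vertex 0.9 5.5 2.8
  endloop
 endfacet
 facet normal 0.622 0.325 0.713
  outer loop
   vertex 2.2 4.4 4.6
   vertex 2.8 0.4 5.9
   vertex 3.2 4.9 3.5
  endloop
 endfacet
 facet normal -0.727 0.211 0.654
  outer loop
   vertex 2.2 4.4 4.6
   vertex 0.9 5.5 2.8
   vertex 1.2 2.2 4.2
  endloop
 endfacet
 facet normal -0.635 0.151 0.758
  outer loop
   vertex 2.2 4.4 4.6
   vertex 1.2 2.2 4.2
   vertex 2.8 0.4 5.9
  endloop
 endfacet
 facet normal 0.648 -0.737 0.193
  outer loop
   vertex 5.3 1.6 2.1
   vertex 2.8 0.4 5.9
   vertex 3.3 0.0 2.7
  endloop
 endfacet
 facet normal 0.393 -0.239 -0.888
  outer loop
   vertex 5.3 1.6 2.1
   vertex 0.1 0.1 0.2
   vertex 5.5 2.3 2.0
  endloop
 endfacet
 facet normal 0.411 -0.723 -0.556
  outer loop
   vertex 5.3 1.6 2.1
   vertex 3.3 0.0 2.7
   vertex 0.1 0.1 0.2
  endloop
 endfacet
 facet normal 0.915 -0.213 0.342
  outer loop
   vertex 4.8 1.7 3.5
   vertex 5.3 1.6 2.1
   vertex 5.5 2.3 2.0
  endloop
 endfacet
 facet normal 0.751 -0.583 0.310
  outer loop
   vertex 4.8 1.7 3.5
   vertex 2.8 0.4 5.9
   vertex 5.3 1.6 2.1
  endloop
 endfacet
 facet normal 0.768 0.384 0.512
  outer loop
   vertex 4.8 1.7 3.5
   vertex 5.5 2.3 2.0
   vertex 3.2 4.9 3.5
  endloop
 endfacet
 facet normal 0.636 0.318 0.703
  outer loop
   vertex 4.8 1.7 3.5
   vertex 3.2 4.9 3.5
   vertex 2.8 0.4 5.9
  endloop
 endfacet
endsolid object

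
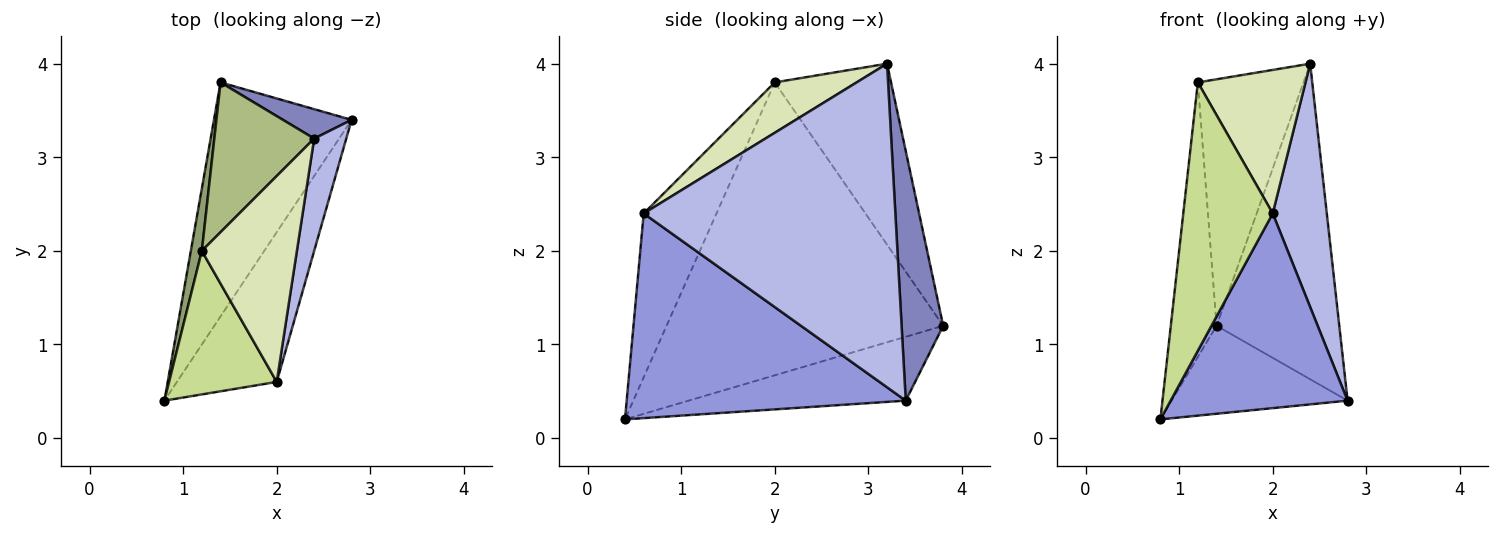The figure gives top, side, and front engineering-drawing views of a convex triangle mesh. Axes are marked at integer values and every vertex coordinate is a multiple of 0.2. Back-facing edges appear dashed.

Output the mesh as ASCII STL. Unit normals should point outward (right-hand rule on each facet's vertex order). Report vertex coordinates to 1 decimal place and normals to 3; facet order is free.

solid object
 facet normal -0.398 0.323 -0.859
  outer loop
   vertex 1.4 3.8 1.2
   vertex 2.8 3.4 0.4
   vertex 0.8 0.4 0.2
  endloop
 endfacet
 facet normal 0.320 0.943 0.088
  outer loop
   vertex 2.4 3.2 4.0
   vertex 2.8 3.4 0.4
   vertex 1.4 3.8 1.2
  endloop
 endfacet
 facet normal 0.781 -0.495 -0.381
  outer loop
   vertex 2.0 0.6 2.4
   vertex 0.8 0.4 0.2
   vertex 2.8 3.4 0.4
  endloop
 endfacet
 facet normal 0.973 -0.209 0.097
  outer loop
   vertex 2.0 0.6 2.4
   vertex 2.8 3.4 0.4
   vertex 2.4 3.2 4.0
  endloop
 endfacet
 facet normal -0.986 0.163 0.037
  outer loop
   vertex 1.2 2.0 3.8
   vertex 1.4 3.8 1.2
   vertex 0.8 0.4 0.2
  endloop
 endfacet
 facet normal -0.685 0.622 0.378
  outer loop
   vertex 1.2 2.0 3.8
   vertex 2.4 3.2 4.0
   vertex 1.4 3.8 1.2
  endloop
 endfacet
 facet normal -0.583 -0.716 0.383
  outer loop
   vertex 1.2 2.0 3.8
   vertex 0.8 0.4 0.2
   vertex 2.0 0.6 2.4
  endloop
 endfacet
 facet normal 0.399 -0.524 0.752
  outer loop
   vertex 1.2 2.0 3.8
   vertex 2.0 0.6 2.4
   vertex 2.4 3.2 4.0
  endloop
 endfacet
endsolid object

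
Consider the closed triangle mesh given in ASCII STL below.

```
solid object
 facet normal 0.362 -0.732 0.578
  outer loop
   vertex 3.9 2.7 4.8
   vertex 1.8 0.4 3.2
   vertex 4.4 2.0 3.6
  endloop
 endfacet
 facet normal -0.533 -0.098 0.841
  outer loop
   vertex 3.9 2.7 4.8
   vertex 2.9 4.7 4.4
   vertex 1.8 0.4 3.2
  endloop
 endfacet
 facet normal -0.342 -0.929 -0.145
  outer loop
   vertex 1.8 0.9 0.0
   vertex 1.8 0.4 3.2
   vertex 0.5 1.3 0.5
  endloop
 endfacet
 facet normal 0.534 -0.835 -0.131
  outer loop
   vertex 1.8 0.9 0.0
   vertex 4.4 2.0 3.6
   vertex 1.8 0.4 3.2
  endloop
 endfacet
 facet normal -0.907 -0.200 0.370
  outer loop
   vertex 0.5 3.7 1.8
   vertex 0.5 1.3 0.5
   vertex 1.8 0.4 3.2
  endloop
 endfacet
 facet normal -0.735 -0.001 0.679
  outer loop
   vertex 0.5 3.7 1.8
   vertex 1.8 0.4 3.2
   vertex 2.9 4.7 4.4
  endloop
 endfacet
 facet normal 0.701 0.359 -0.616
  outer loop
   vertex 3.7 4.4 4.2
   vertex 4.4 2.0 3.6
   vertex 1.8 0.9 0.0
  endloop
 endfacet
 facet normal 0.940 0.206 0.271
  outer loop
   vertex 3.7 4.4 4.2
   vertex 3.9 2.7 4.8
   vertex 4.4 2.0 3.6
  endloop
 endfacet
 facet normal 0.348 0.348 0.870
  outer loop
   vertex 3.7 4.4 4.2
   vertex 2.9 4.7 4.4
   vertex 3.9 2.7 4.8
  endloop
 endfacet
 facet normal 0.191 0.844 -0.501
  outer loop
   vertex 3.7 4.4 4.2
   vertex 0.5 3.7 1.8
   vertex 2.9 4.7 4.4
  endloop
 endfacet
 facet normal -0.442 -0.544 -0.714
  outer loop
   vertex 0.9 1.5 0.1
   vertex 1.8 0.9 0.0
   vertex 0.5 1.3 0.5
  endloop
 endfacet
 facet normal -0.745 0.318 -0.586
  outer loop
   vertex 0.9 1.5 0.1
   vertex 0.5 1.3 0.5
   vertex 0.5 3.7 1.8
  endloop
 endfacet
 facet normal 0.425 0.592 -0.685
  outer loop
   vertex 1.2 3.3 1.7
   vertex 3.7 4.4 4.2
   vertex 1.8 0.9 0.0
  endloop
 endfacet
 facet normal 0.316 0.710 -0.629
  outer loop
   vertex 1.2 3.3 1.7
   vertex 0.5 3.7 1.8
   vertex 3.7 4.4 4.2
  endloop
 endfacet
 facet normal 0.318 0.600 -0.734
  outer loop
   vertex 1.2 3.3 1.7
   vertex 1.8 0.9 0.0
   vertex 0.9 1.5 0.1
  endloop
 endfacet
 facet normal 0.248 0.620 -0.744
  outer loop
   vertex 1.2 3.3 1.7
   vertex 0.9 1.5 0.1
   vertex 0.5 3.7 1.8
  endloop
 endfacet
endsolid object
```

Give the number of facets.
16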